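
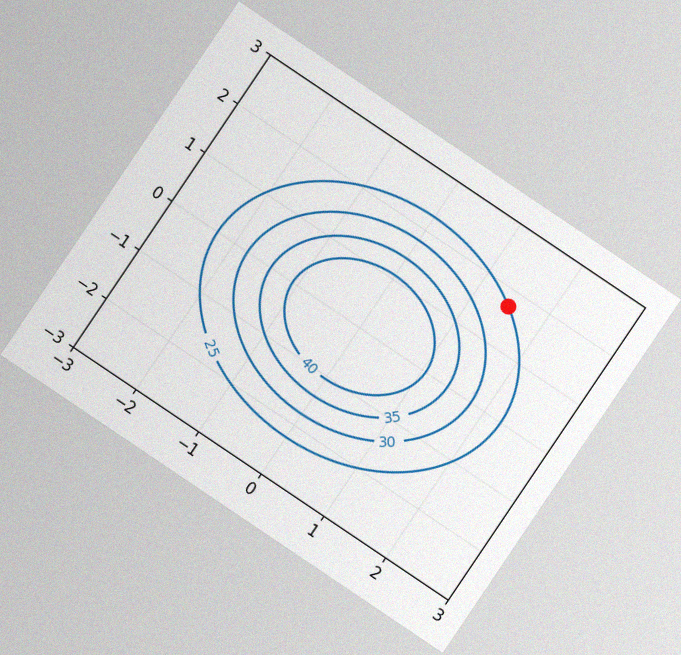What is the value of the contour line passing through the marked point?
The chart is tilted about 34° clockwise, with some photo noise. The marked point sits on the contour labelled 25.

25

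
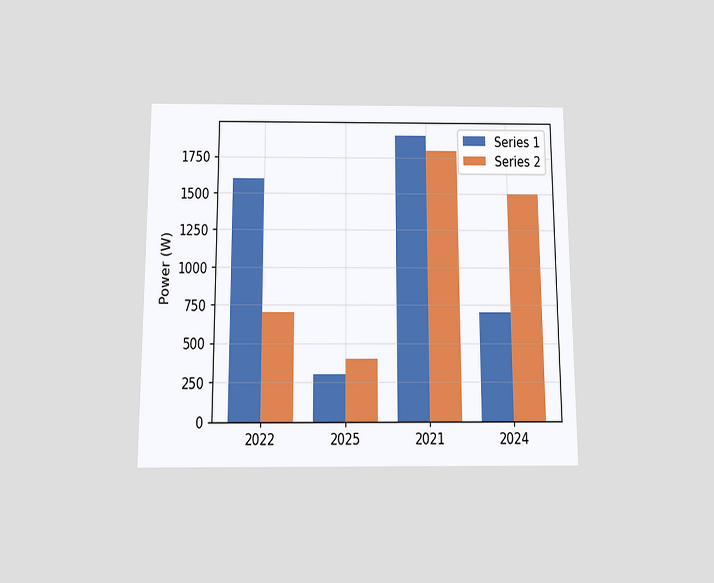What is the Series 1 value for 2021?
The chart is viewed slightly from below. The Series 1 bar at 2021 reaches 1900W on the y-axis.

1900W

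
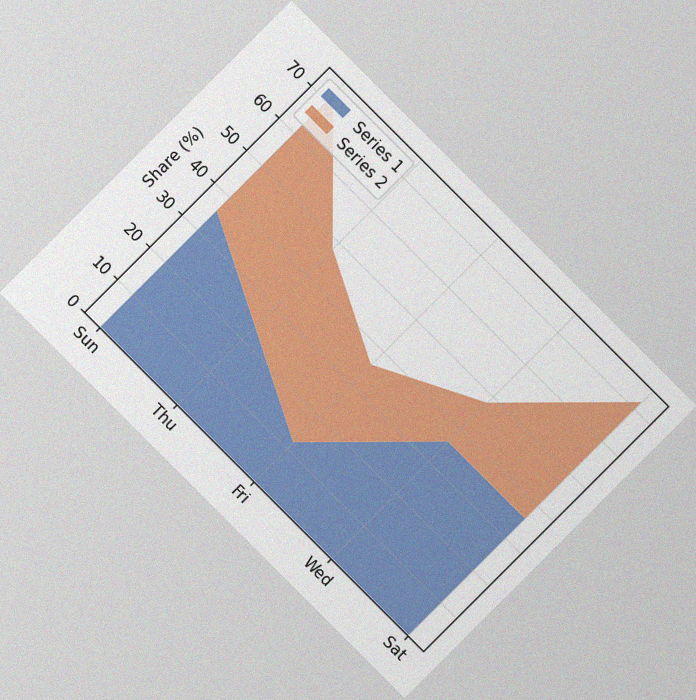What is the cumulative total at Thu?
48%

The chart is tilted about 45° clockwise, with some photo noise. The stacked total at Thu reaches 48%.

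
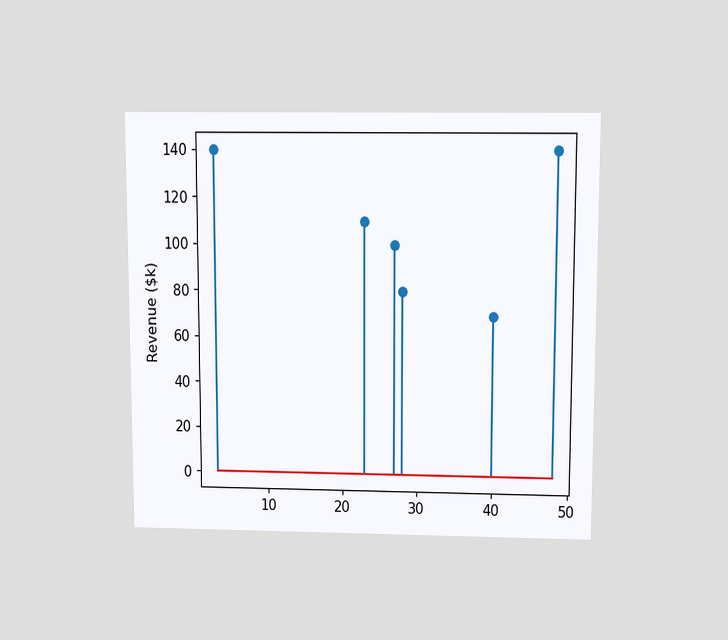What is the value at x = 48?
$140k

The chart is viewed slightly from above. The stem at x=48 reaches $140k.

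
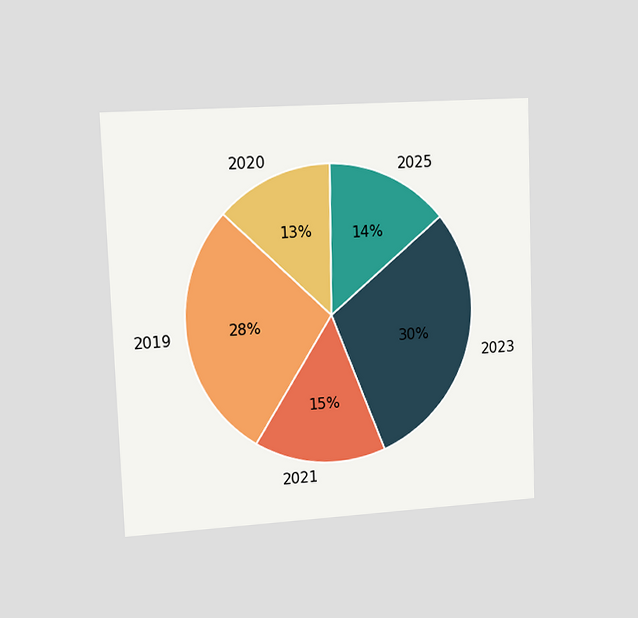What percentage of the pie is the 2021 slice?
The chart is tilted about 2° counter-clockwise and viewed slightly from the left. The 2021 slice takes up 15% of the pie.

15%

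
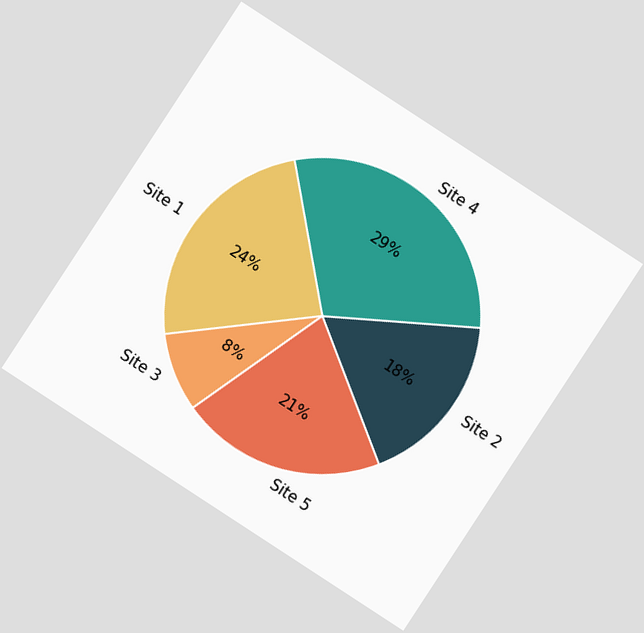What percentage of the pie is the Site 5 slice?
The chart is tilted about 33° clockwise. The Site 5 slice takes up 21% of the pie.

21%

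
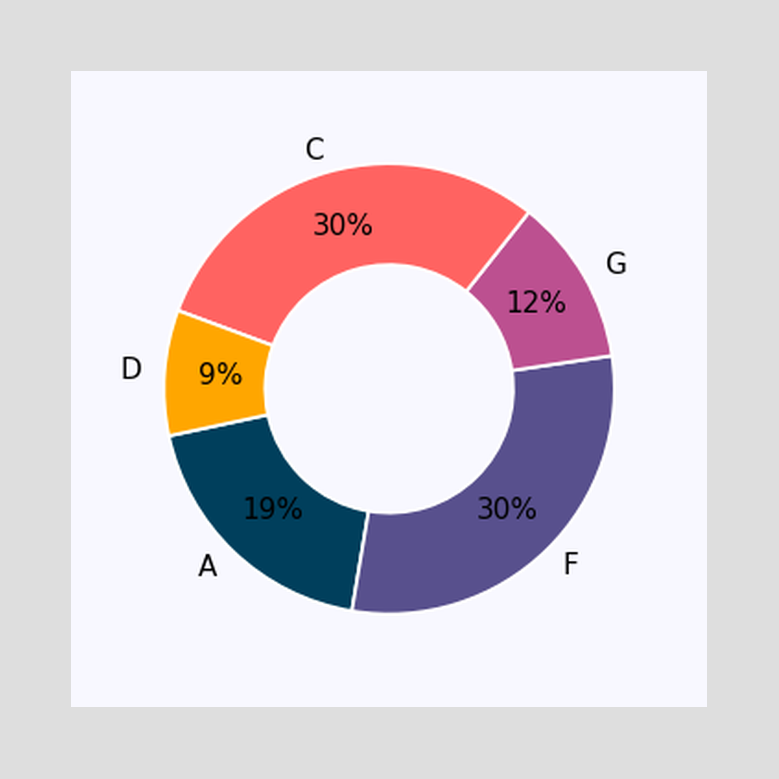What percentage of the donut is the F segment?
The F segment takes up 30% of the ring.

30%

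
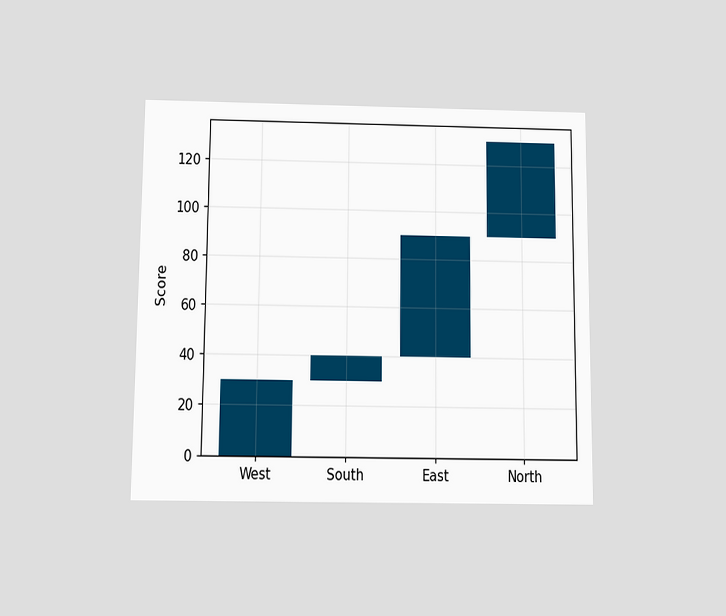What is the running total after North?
The chart is viewed slightly from below. After North the running total reaches 130.

130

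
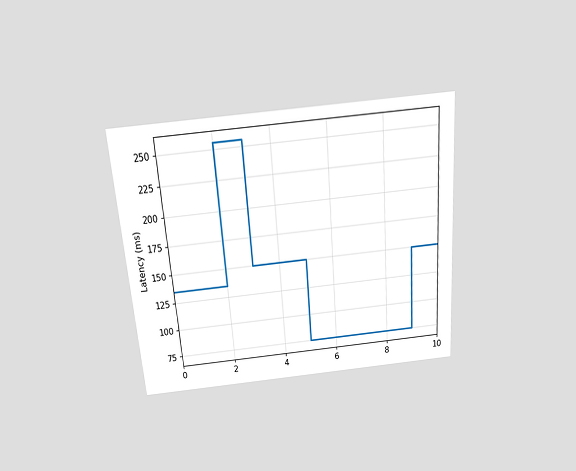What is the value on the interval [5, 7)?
The chart is tilted about 4° counter-clockwise and viewed slightly from above. On [5, 7) the step sits at 75ms.

75ms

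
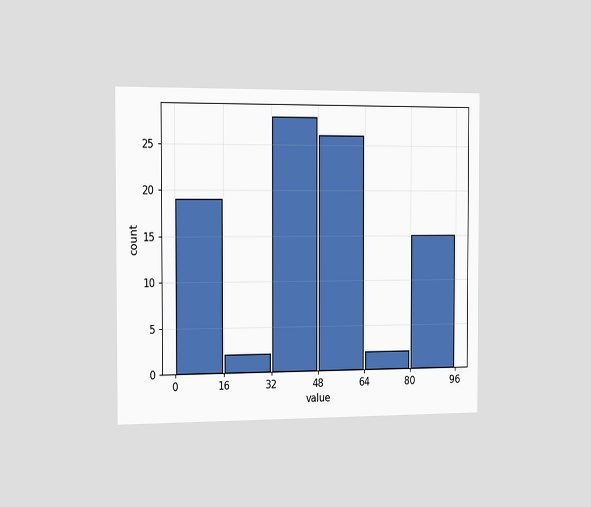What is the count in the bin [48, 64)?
26

The chart is viewed slightly from the left. The [48, 64) bin has height 26.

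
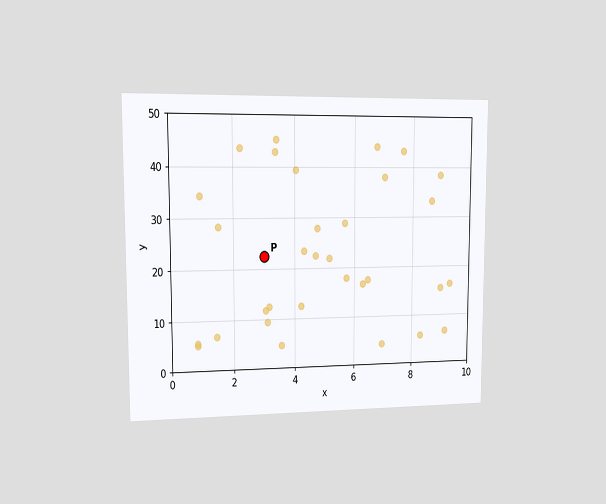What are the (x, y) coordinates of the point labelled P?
The chart is viewed slightly from the left. Following the gridlines from P to each axis, P sits at (3, 22.5).

(3, 22.5)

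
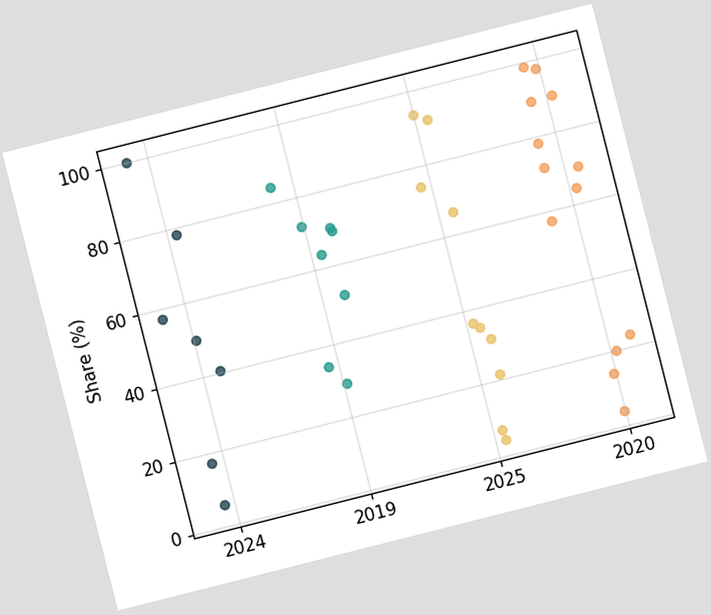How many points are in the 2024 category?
7

The chart is tilted about 14° counter-clockwise. Counting the markers in the 2024 column gives 7.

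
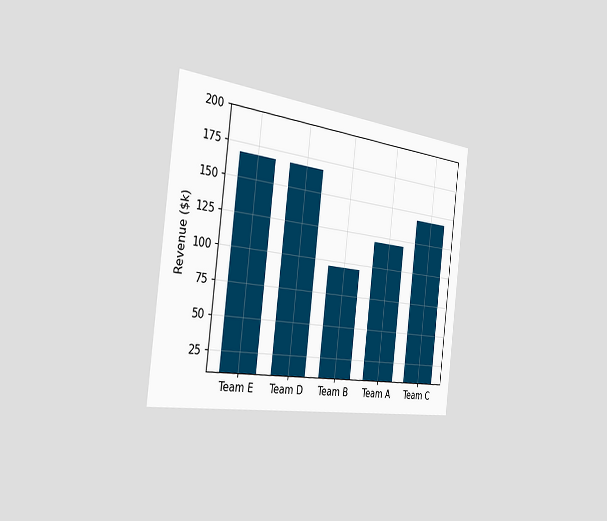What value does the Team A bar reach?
The chart is tilted about 7° clockwise and viewed slightly from the left. Reading along the chart's y-axis, the Team A bar reaches $120k.

$120k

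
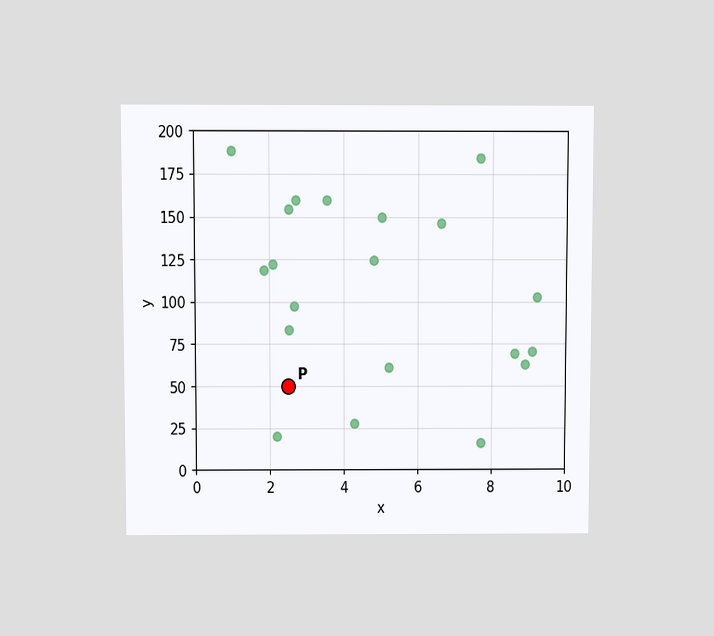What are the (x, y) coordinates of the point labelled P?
(2.5, 50)

The chart is viewed at a slight angle. Following the gridlines from P to each axis, P sits at (2.5, 50).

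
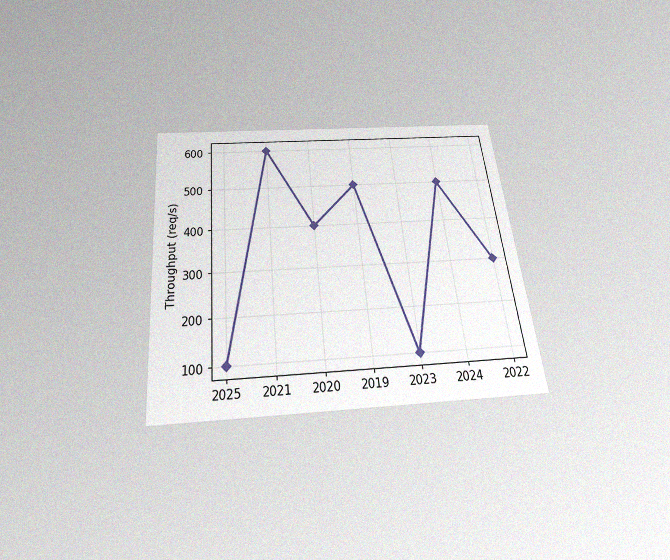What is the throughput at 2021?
600req/s

The chart is tilted about 6° counter-clockwise and viewed slightly from below, with some photo noise. At 2021, the line is at 600req/s.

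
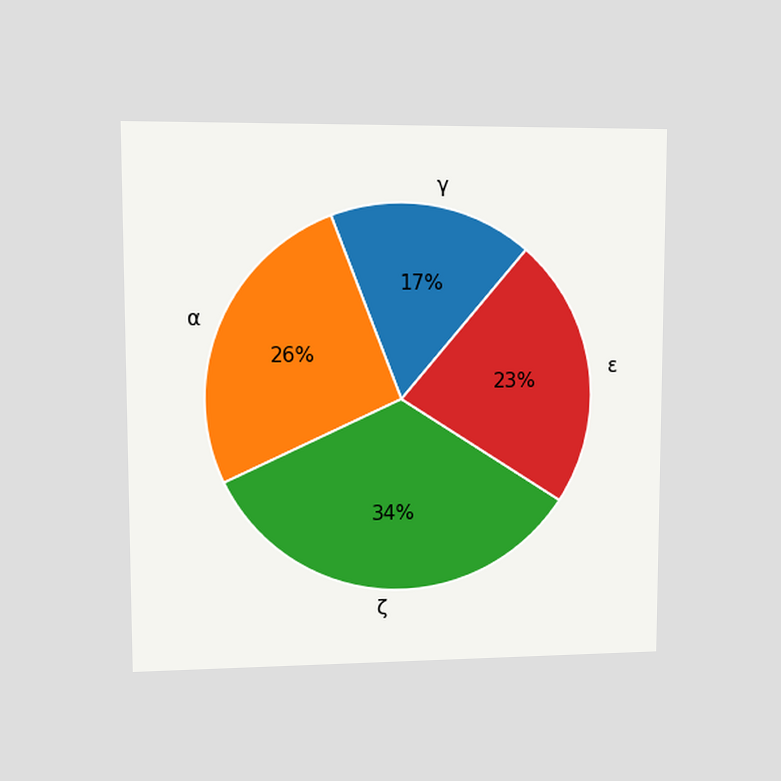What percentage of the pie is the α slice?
The chart is viewed at a slight angle. The α slice takes up 26% of the pie.

26%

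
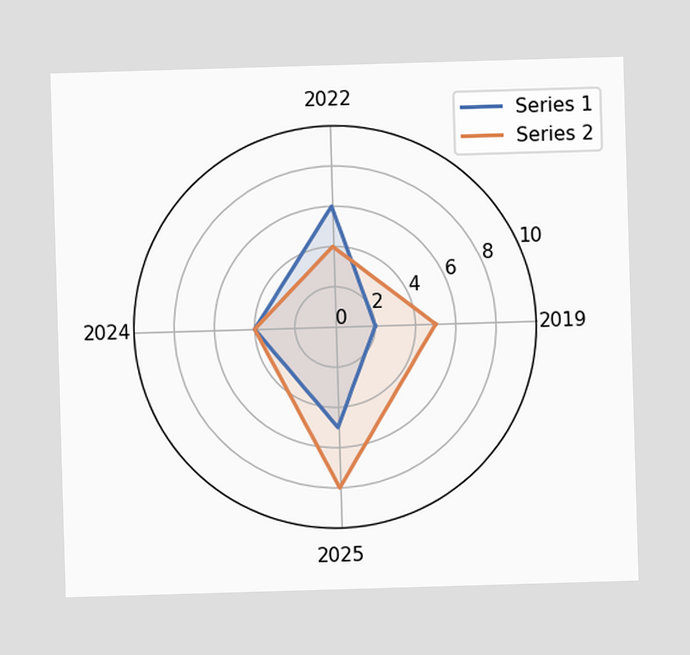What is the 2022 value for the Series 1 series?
On the 2022 axis, Series 1 reaches 6.

6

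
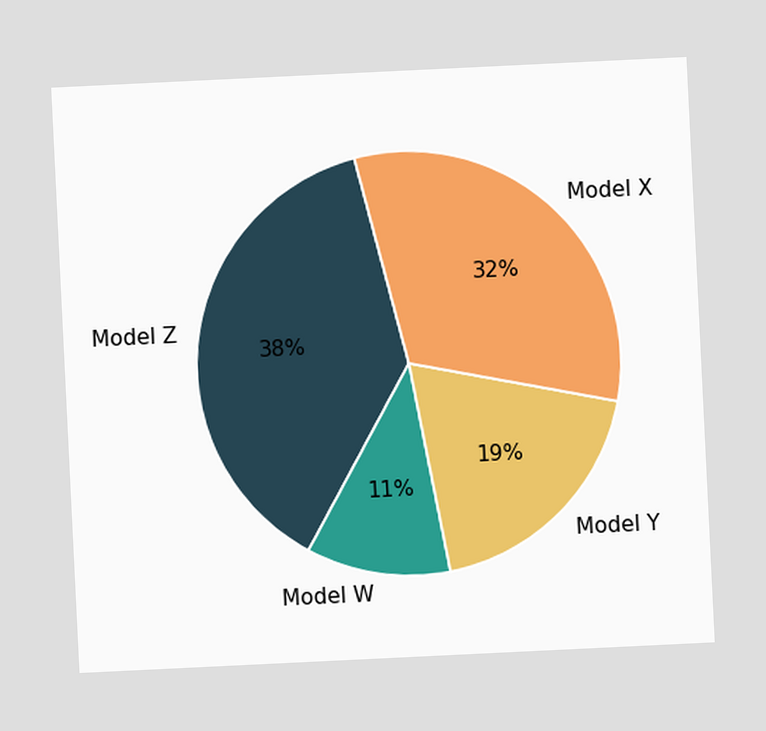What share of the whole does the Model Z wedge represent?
The chart is tilted about 3° counter-clockwise. The Model Z slice takes up 38% of the pie.

38%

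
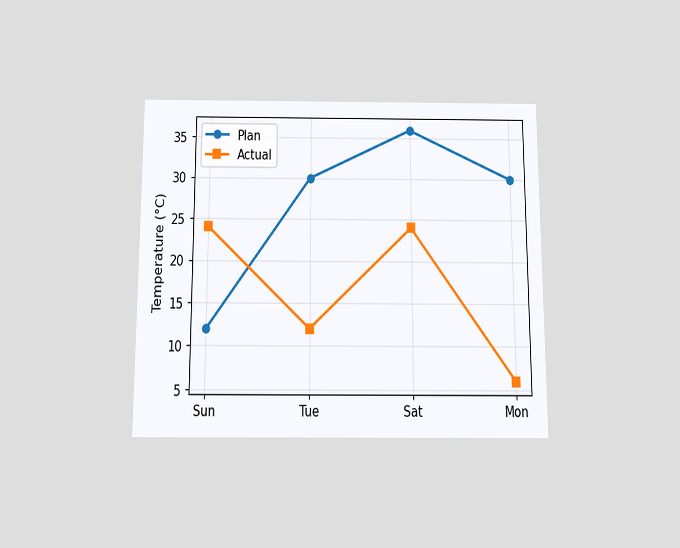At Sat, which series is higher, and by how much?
The chart is viewed slightly from below. At Sat, Plan sits above the other line by 12°C.

Plan, by 12°C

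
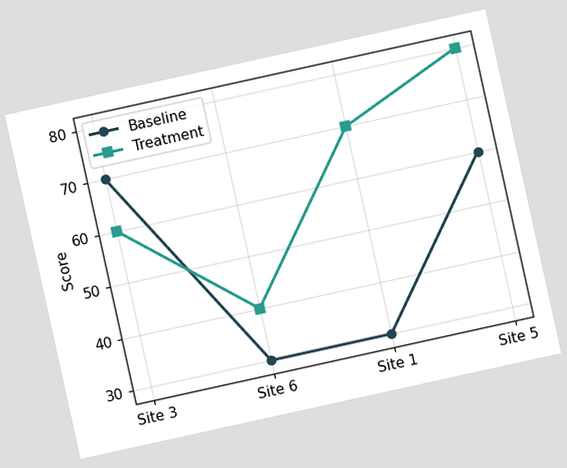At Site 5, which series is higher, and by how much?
The chart is tilted about 12° counter-clockwise. At Site 5, Treatment sits above the other line by 20.

Treatment, by 20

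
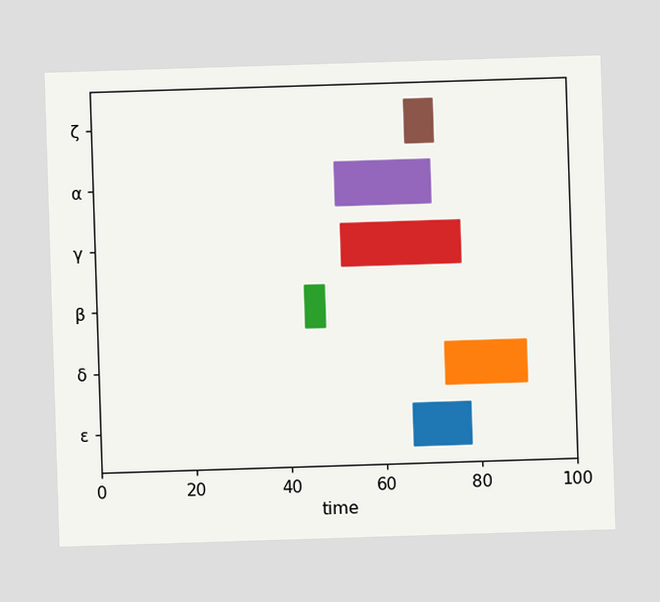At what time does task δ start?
The δ bar begins at t=73.

73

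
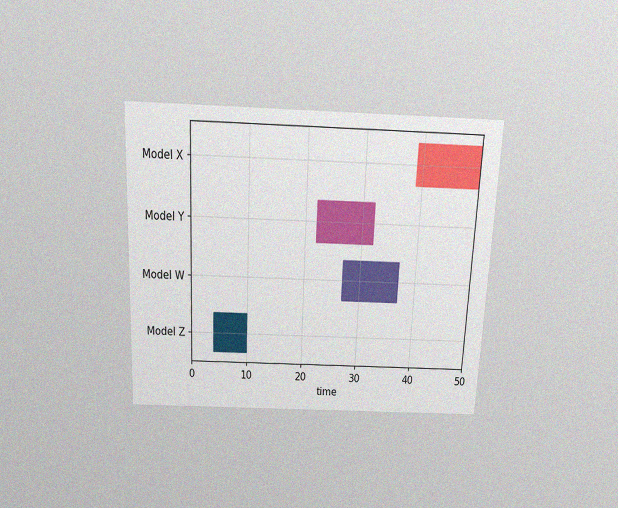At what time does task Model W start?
The chart is tilted about 3° clockwise and viewed slightly from above, with some photo noise. The Model W bar begins at t=27.

27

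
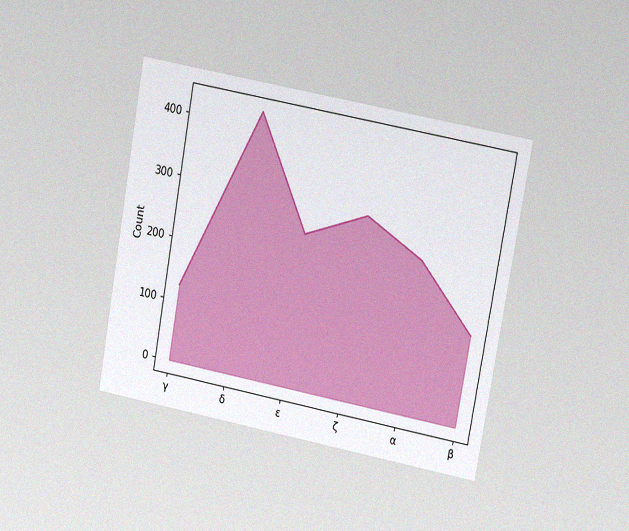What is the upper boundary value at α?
250

The chart is tilted about 10° clockwise and viewed at a slight angle, with some photo noise. At α the upper boundary is at 250.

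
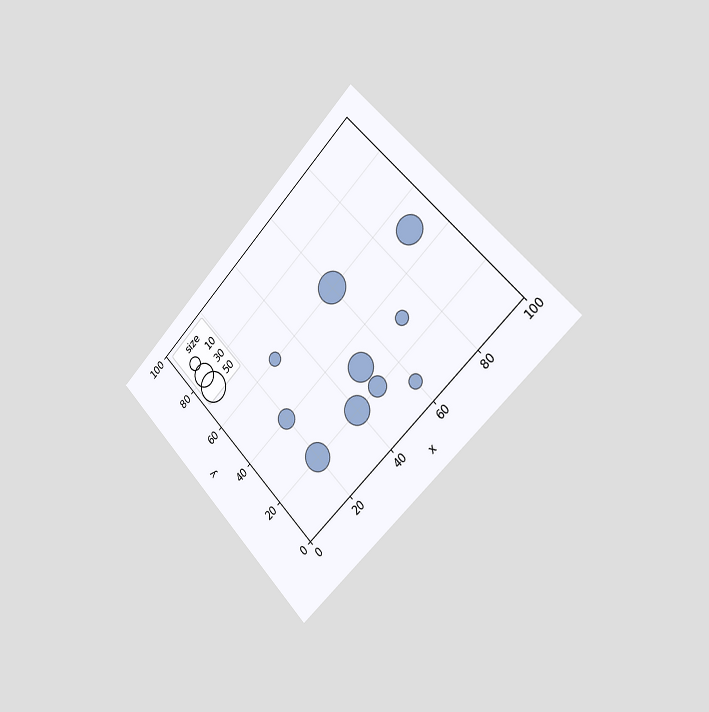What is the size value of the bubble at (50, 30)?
40

The chart is tilted about 45° counter-clockwise and viewed slightly from the right. Matching the bubble at (50, 30) against the size legend gives 40.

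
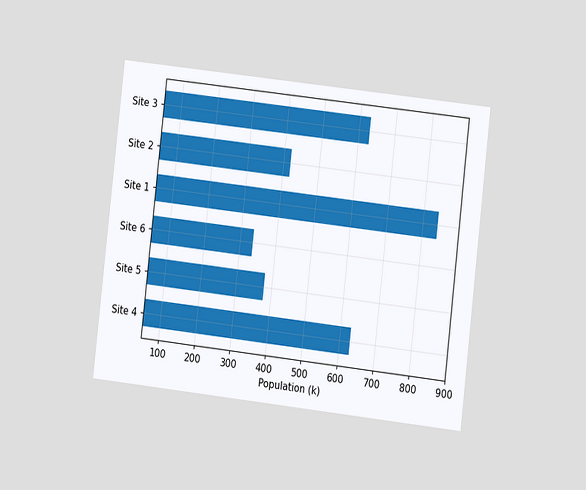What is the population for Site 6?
336k

The chart is tilted about 7° clockwise and viewed at a slight angle. Reading along the chart's x-axis, the Site 6 bar reaches 336k.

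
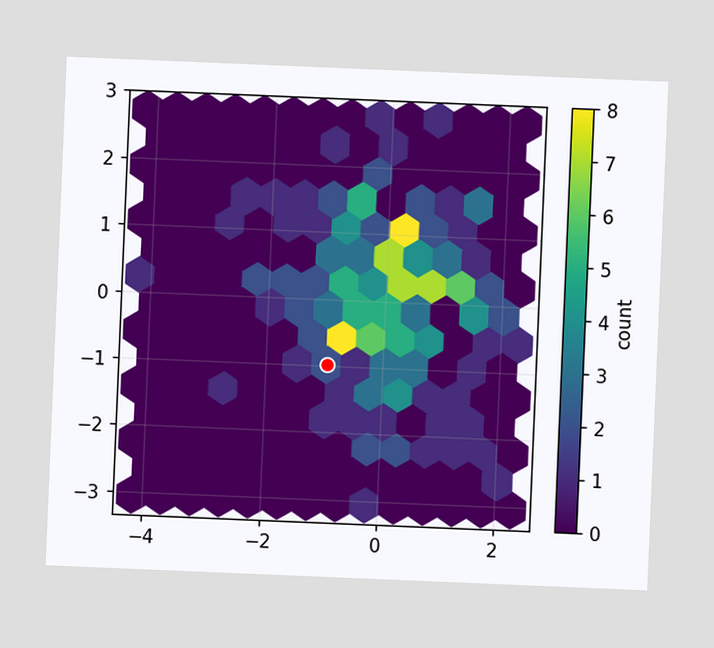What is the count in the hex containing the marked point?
The chart is tilted about 2° clockwise. The marked hex reads 2 on the colorbar.

2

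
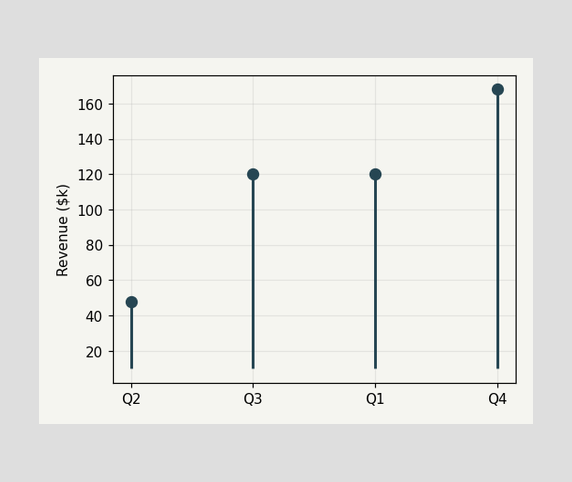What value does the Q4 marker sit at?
$168k

The Q4 marker sits at $168k.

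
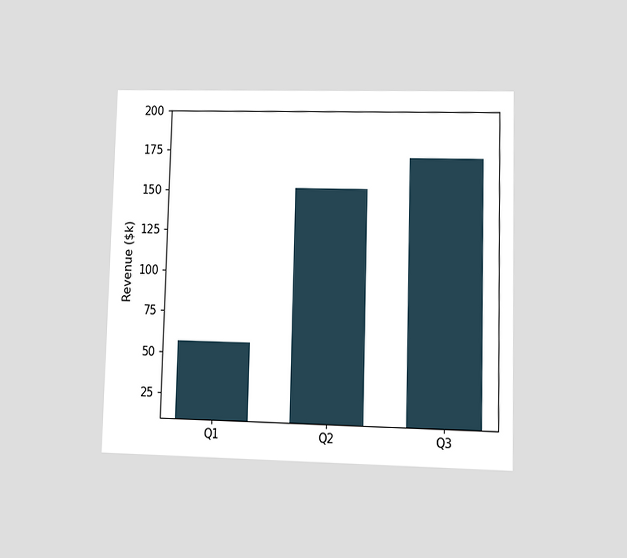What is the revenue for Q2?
$152k

The chart is viewed at a slight angle. Reading along the chart's y-axis, the Q2 bar reaches $152k.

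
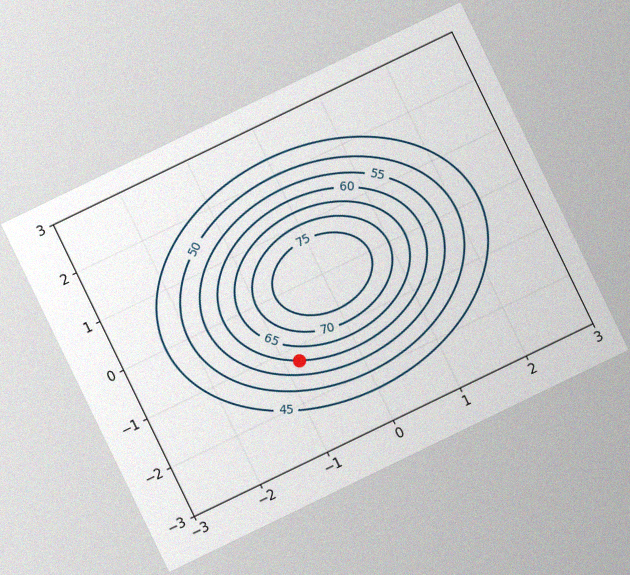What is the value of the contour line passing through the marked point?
The chart is tilted about 26° counter-clockwise, with some photo noise. The marked point sits on the contour labelled 60.

60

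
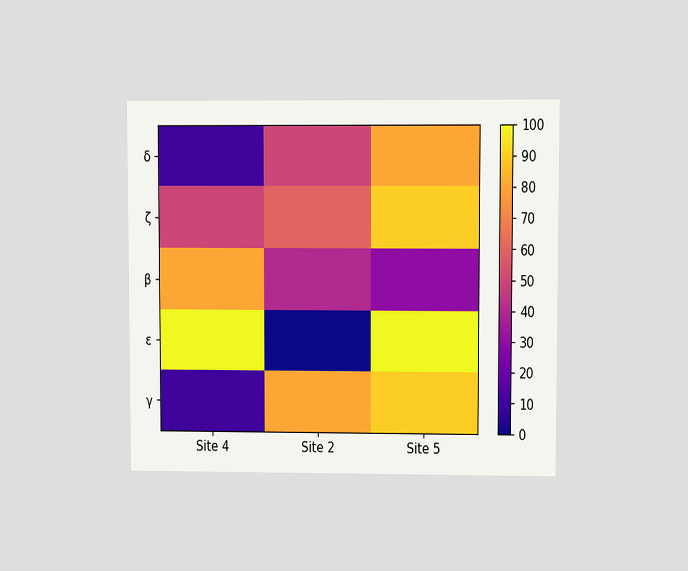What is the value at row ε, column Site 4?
The chart is viewed at a slight angle. Matching cell (ε, Site 4) against the colorbar gives 100.

100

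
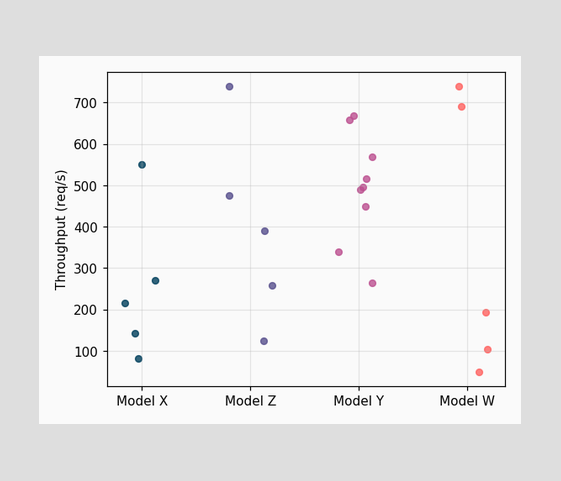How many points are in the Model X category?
Counting the markers in the Model X column gives 5.

5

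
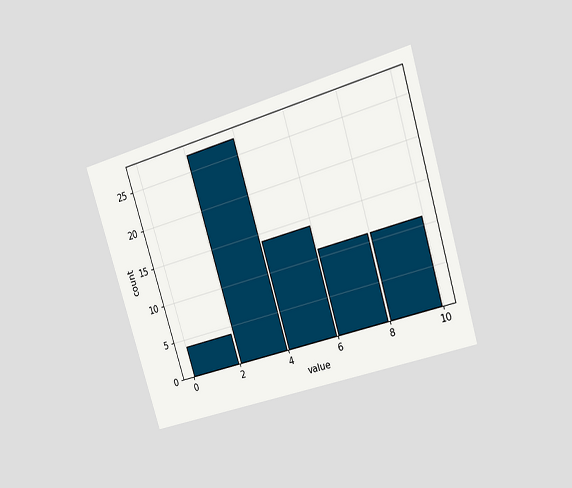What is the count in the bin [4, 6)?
14

The chart is tilted about 17° counter-clockwise and viewed at a slight angle. The [4, 6) bin has height 14.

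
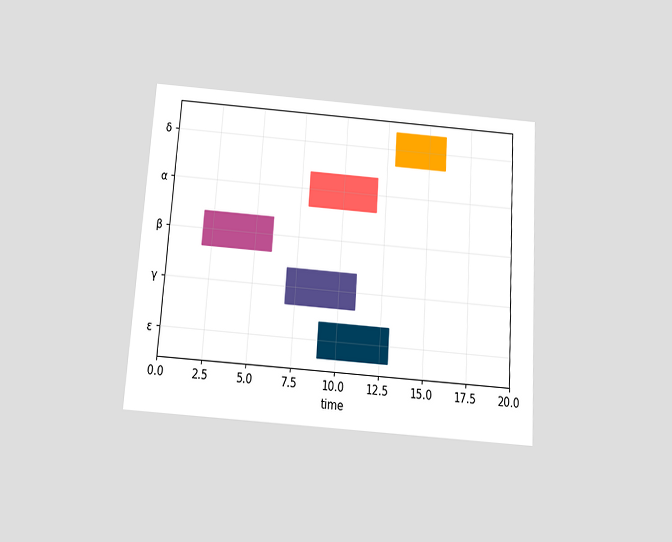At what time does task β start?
2

The chart is tilted about 4° clockwise and viewed slightly from below. The β bar begins at t=2.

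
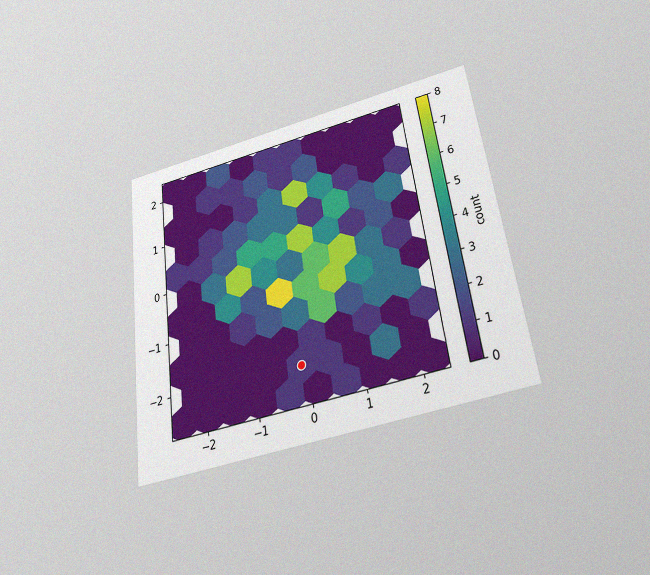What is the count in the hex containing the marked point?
1

The chart is tilted about 7° counter-clockwise and viewed slightly from below, with some photo noise. The marked hex reads 1 on the colorbar.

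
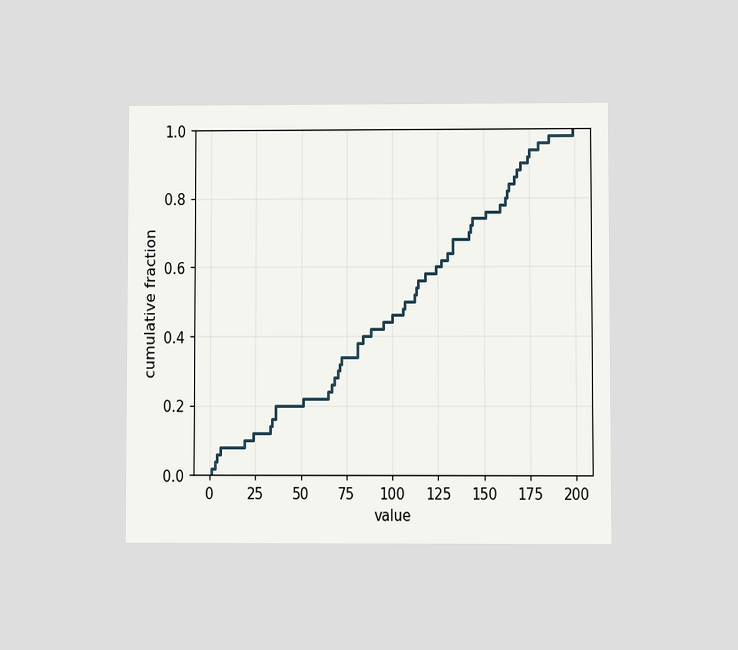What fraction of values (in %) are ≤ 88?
The chart is viewed at a slight angle. At x=88 the ECDF step is at 42%.

42%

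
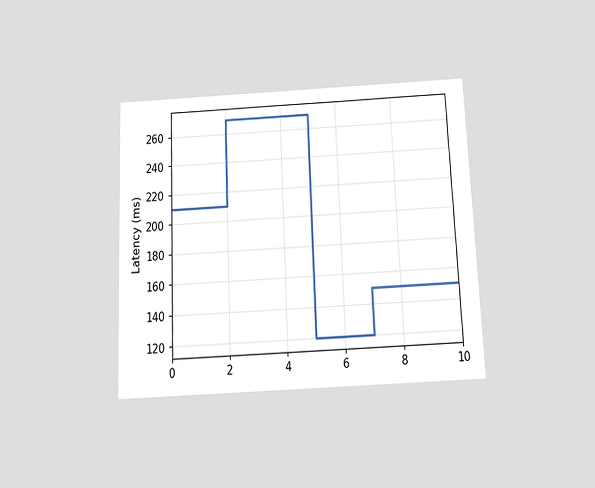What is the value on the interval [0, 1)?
210ms

The chart is tilted about 2° counter-clockwise and viewed slightly from below. On [0, 1) the step sits at 210ms.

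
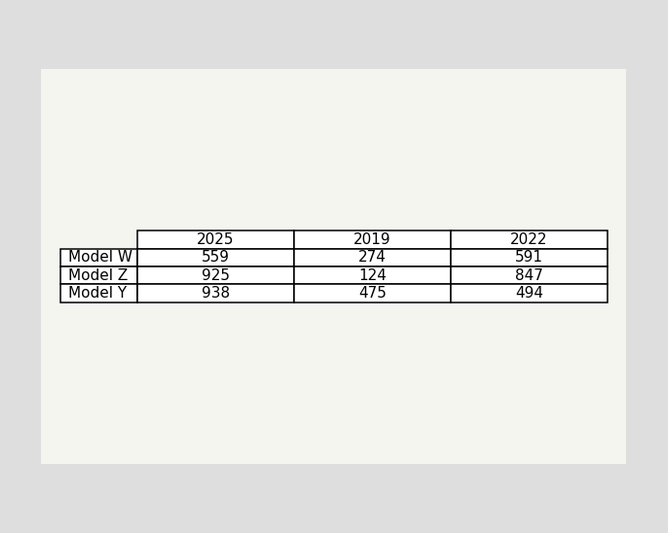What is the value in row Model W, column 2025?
559

The (Model W, 2025) cell reads 559.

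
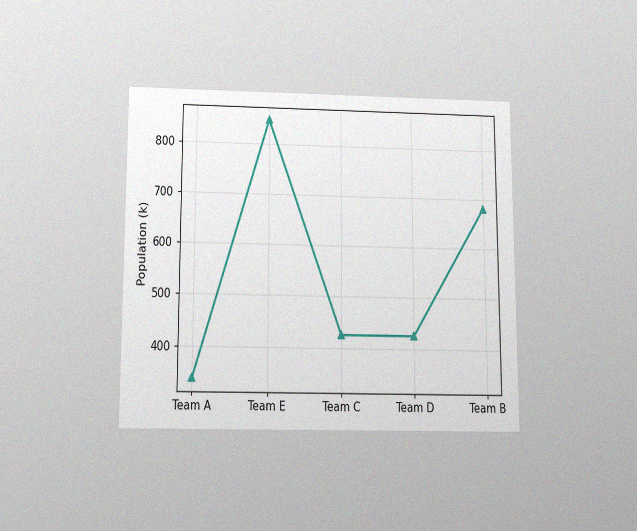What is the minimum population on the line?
340k

The chart is viewed slightly from below, with some photo noise. The lowest point is at Team A, and reading across to the y-axis gives 340k.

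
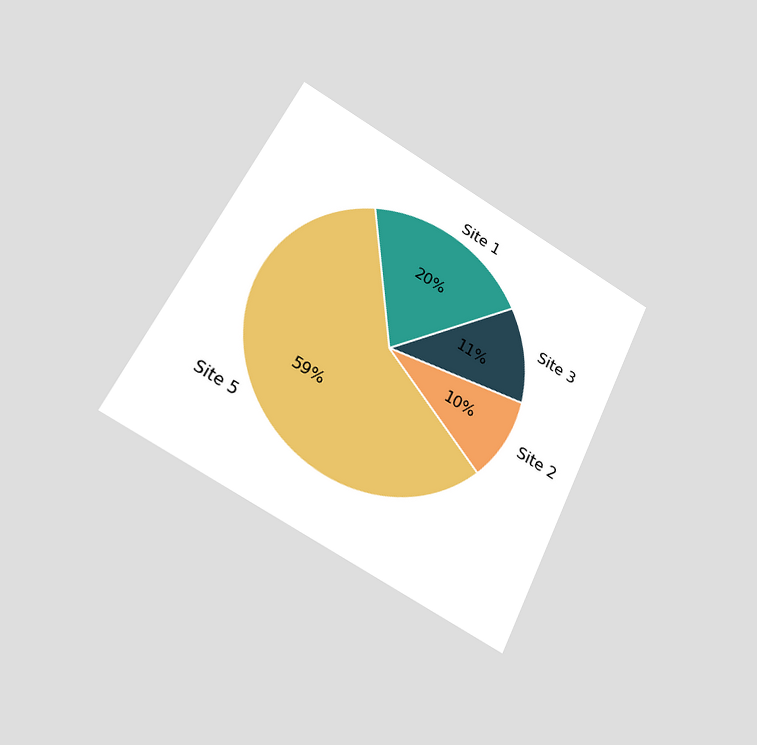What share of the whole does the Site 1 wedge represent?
The chart is tilted about 26° clockwise and viewed at a slight angle. The Site 1 slice takes up 20% of the pie.

20%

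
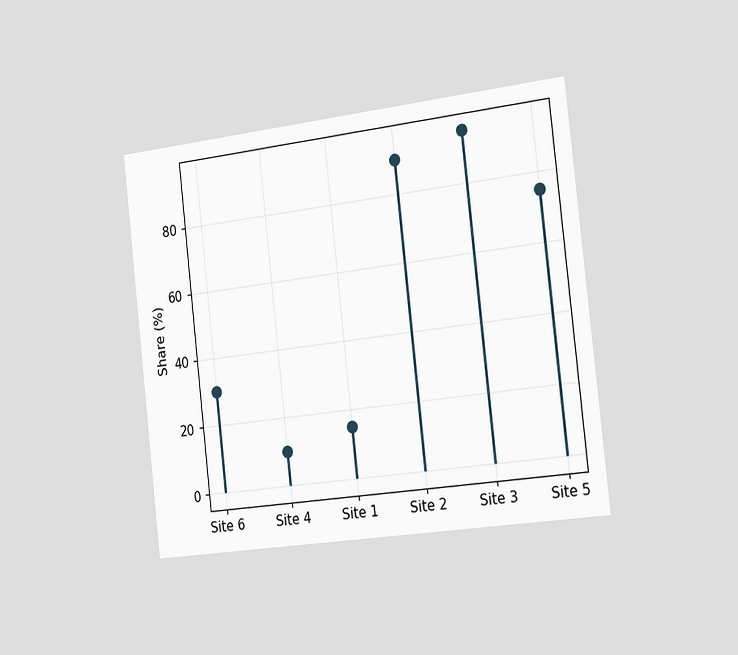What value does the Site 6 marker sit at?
30%

The chart is tilted about 6° counter-clockwise and viewed slightly from the right. The Site 6 marker sits at 30%.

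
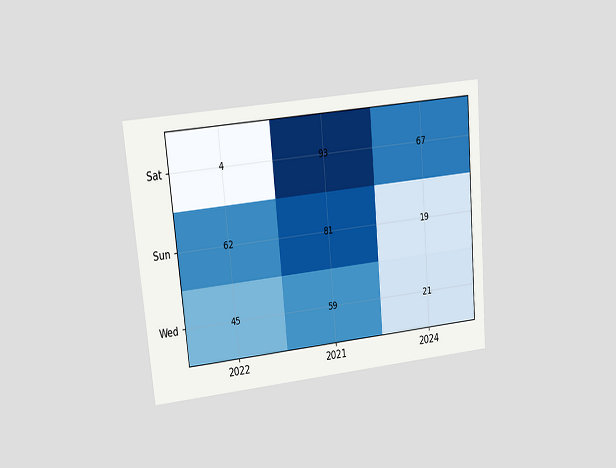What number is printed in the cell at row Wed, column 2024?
21

The chart is tilted about 5° counter-clockwise and viewed at a slight angle. The (Wed, 2024) cell reads 21.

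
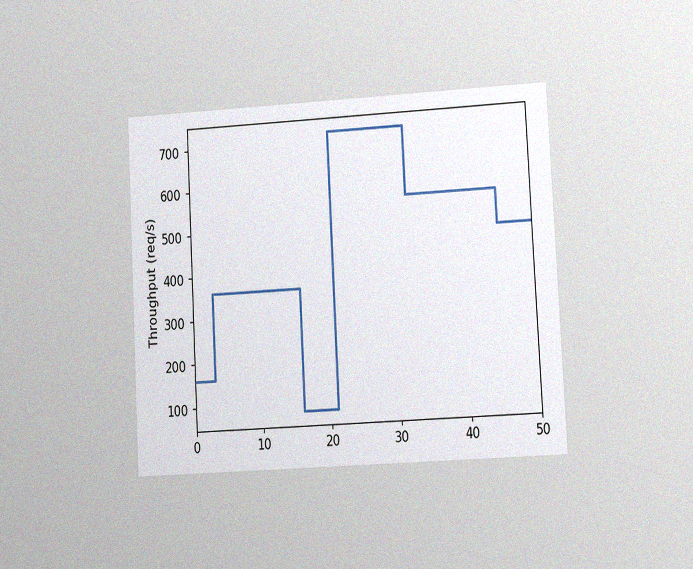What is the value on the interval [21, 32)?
720req/s

The chart is tilted about 3° counter-clockwise and viewed at a slight angle, with some photo noise. On [21, 32) the step sits at 720req/s.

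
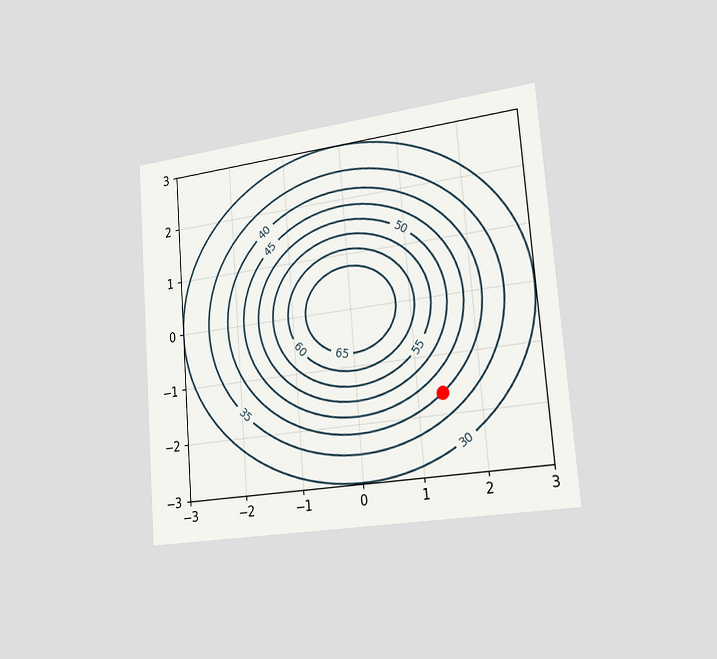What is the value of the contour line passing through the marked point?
40

The chart is tilted about 5° counter-clockwise and viewed slightly from the right. The marked point sits on the contour labelled 40.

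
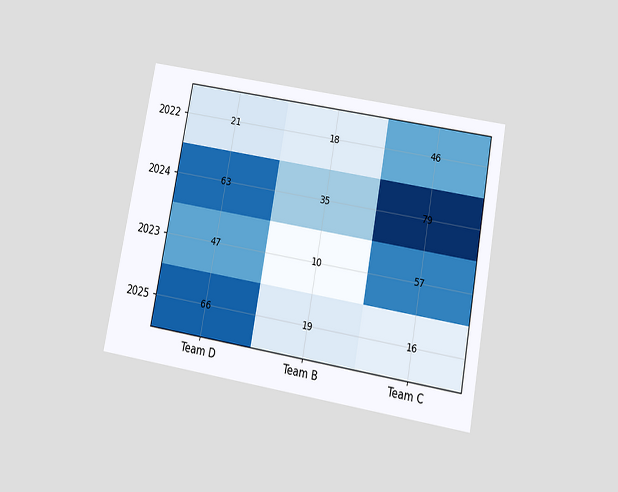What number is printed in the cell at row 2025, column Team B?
The chart is tilted about 10° clockwise and viewed slightly from below. The (2025, Team B) cell reads 19.

19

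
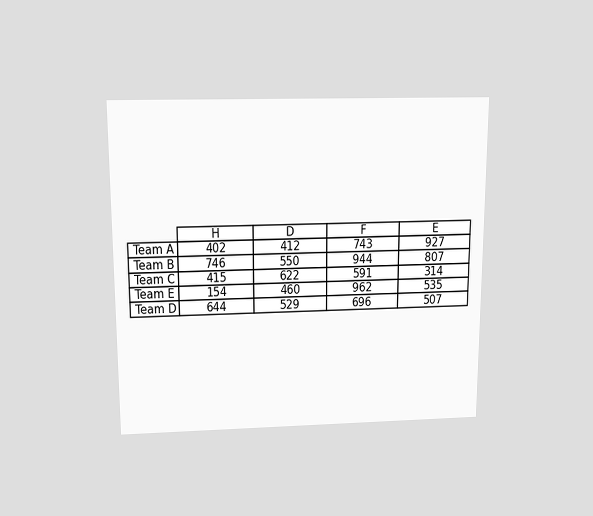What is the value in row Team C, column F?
591

The chart is viewed slightly from above. The (Team C, F) cell reads 591.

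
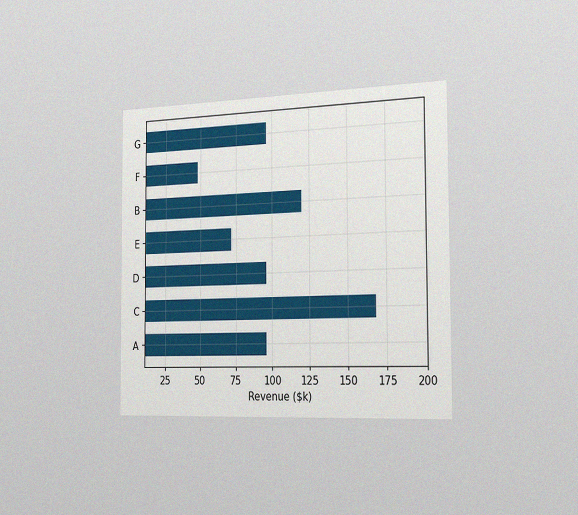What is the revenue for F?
The chart is viewed slightly from the right, with some photo noise. Reading along the chart's x-axis, the F bar reaches $48k.

$48k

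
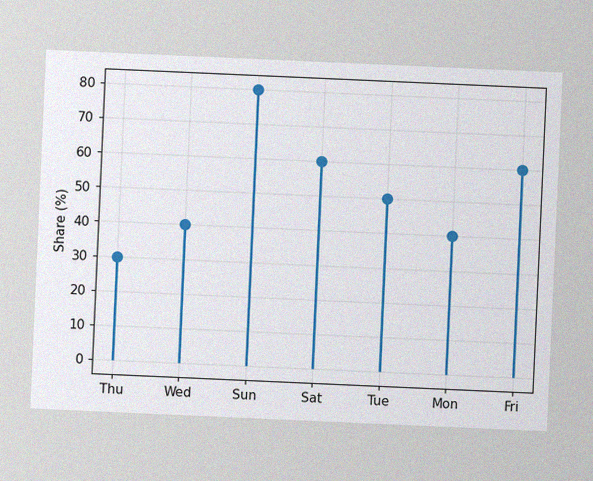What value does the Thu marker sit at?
The chart is tilted about 3° clockwise, with some photo noise. The Thu marker sits at 30%.

30%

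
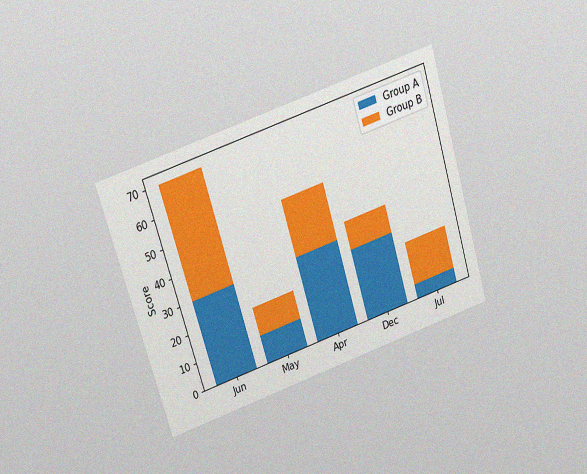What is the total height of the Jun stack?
The chart is tilted about 17° counter-clockwise and viewed slightly from above, with some photo noise. The Jun stack's top reaches 70 on the y-axis.

70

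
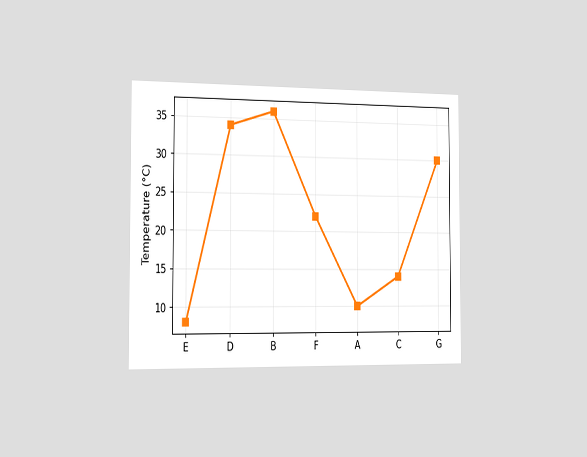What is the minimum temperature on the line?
The chart is viewed slightly from the left. The lowest point is at E, and reading across to the y-axis gives 8°C.

8°C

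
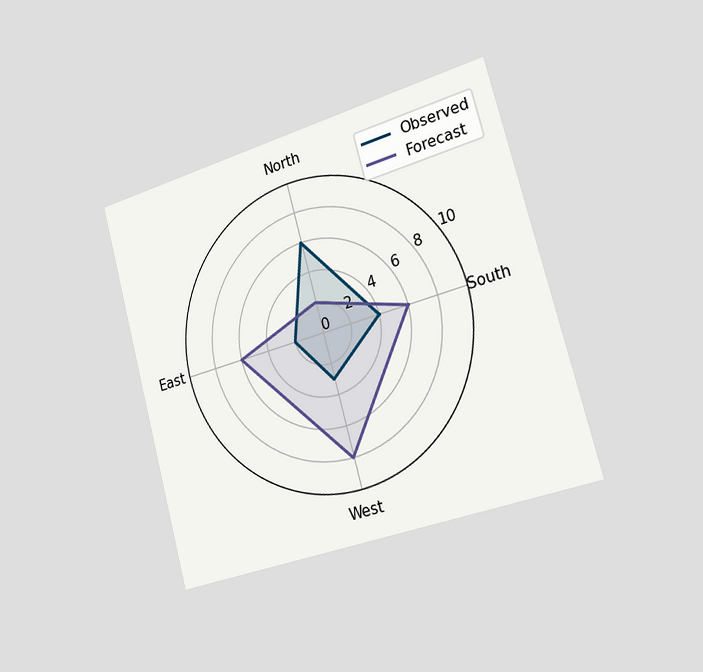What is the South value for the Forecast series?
The chart is tilted about 15° counter-clockwise and viewed slightly from the right. On the South axis, Forecast reaches 6.

6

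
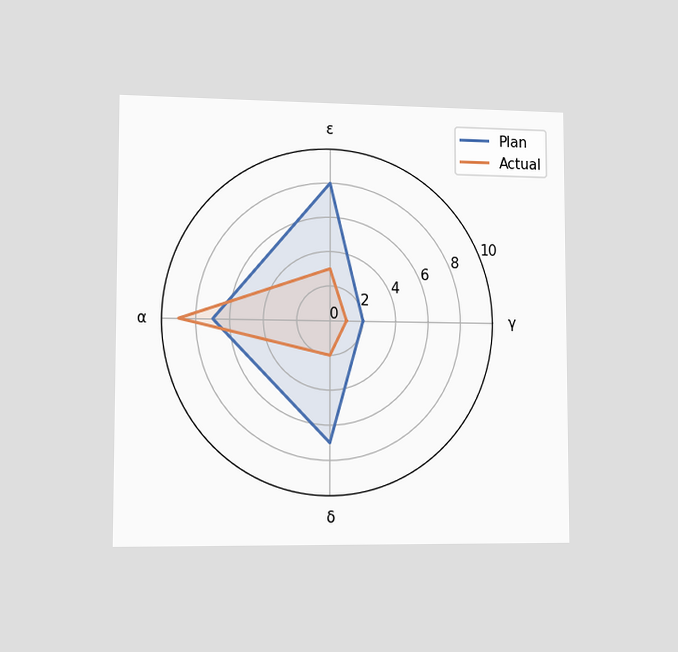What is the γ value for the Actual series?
The chart is viewed slightly from the left. On the γ axis, Actual reaches 1.

1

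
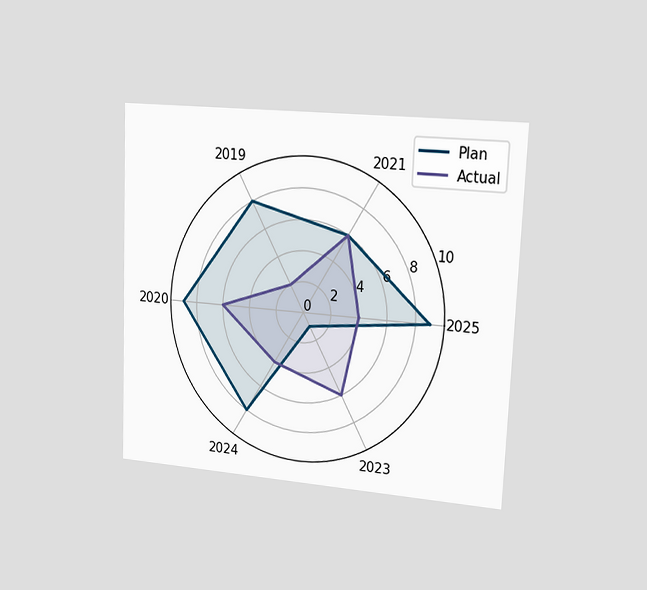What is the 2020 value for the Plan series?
The chart is tilted about 2° clockwise and viewed slightly from the right. On the 2020 axis, Plan reaches 9.

9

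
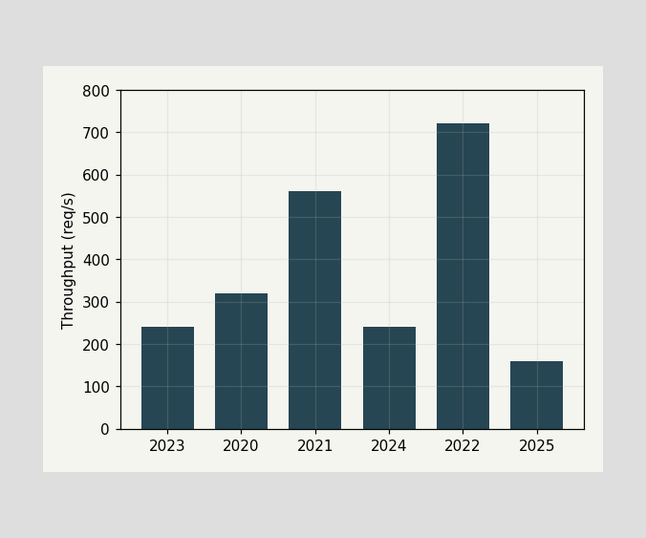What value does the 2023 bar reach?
240req/s

Reading along the chart's y-axis, the 2023 bar reaches 240req/s.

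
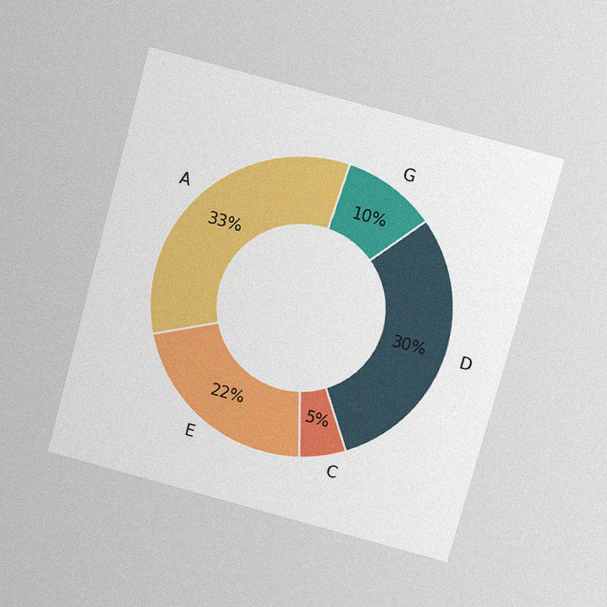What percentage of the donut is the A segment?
The chart is tilted about 15° clockwise and viewed slightly from above, with some photo noise. The A segment takes up 33% of the ring.

33%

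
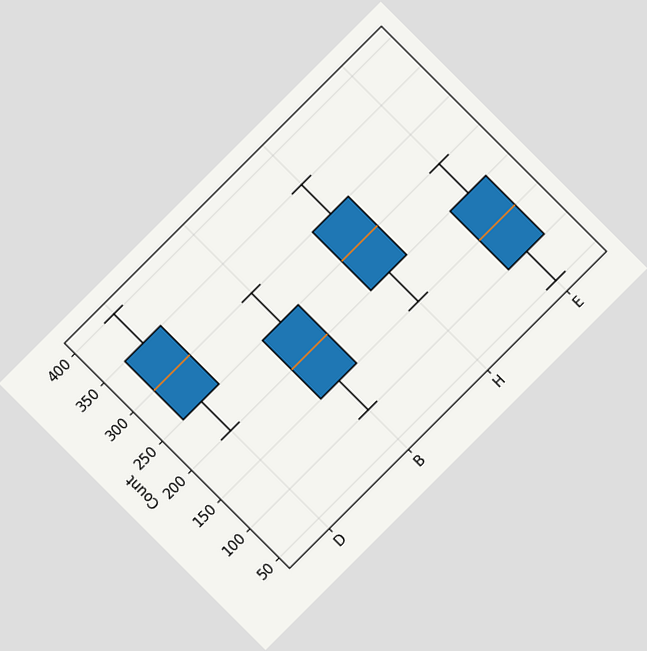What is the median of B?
The chart is tilted about 45° counter-clockwise. The median line in the B box sits at 200.

200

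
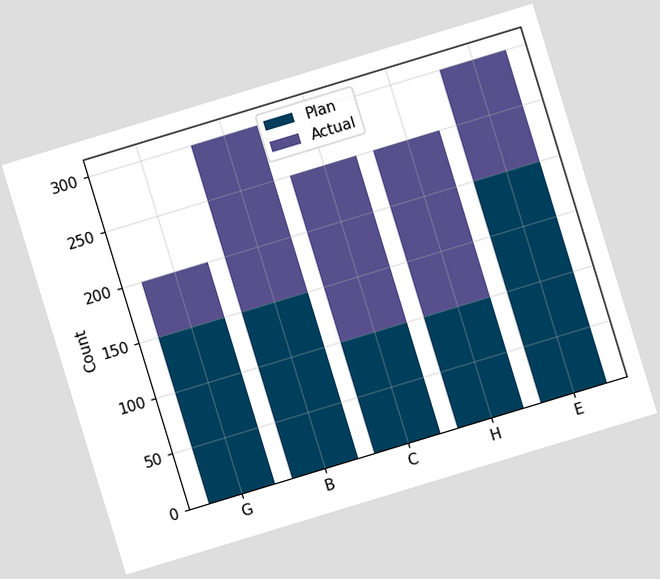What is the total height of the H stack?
The chart is tilted about 17° counter-clockwise. The H stack's top reaches 250 on the y-axis.

250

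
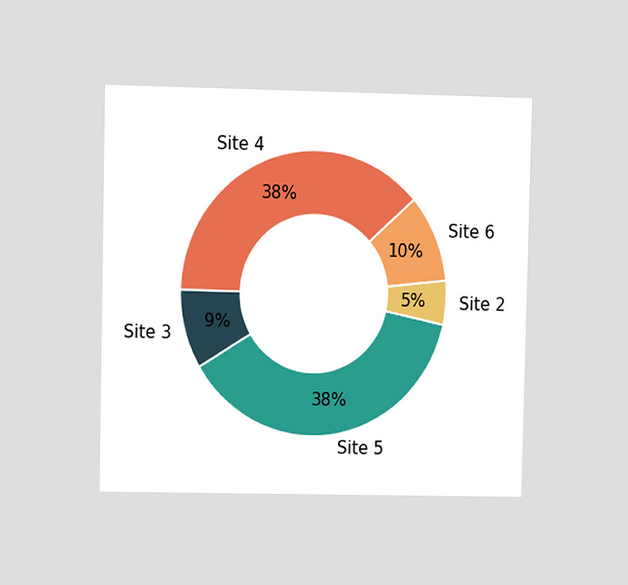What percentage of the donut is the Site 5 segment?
38%

The chart is viewed at a slight angle. The Site 5 segment takes up 38% of the ring.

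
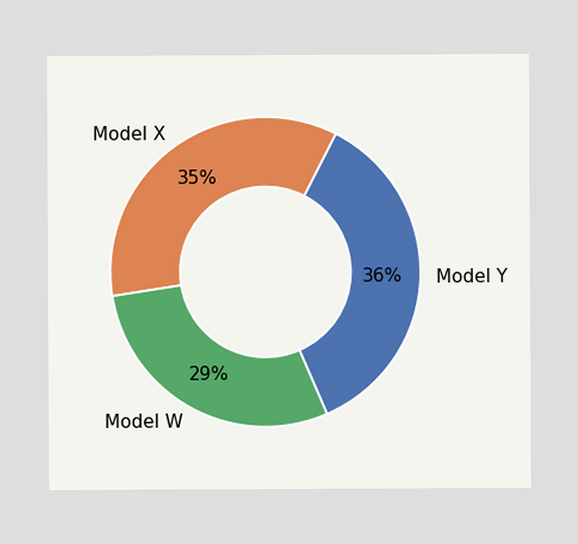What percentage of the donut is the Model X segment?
The Model X segment takes up 35% of the ring.

35%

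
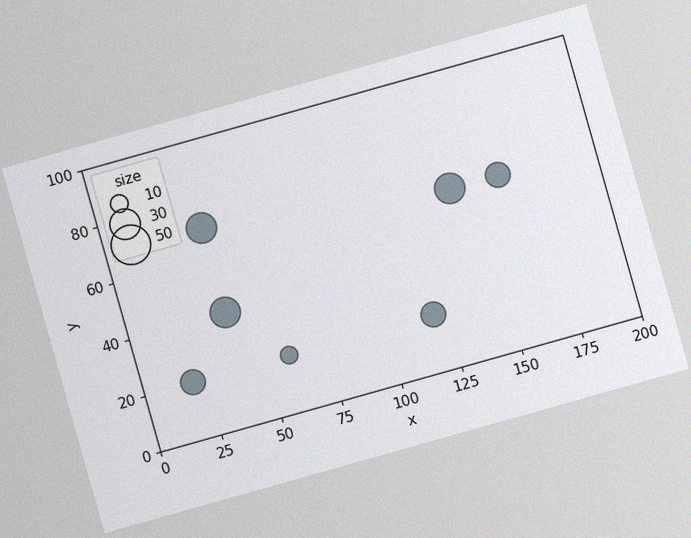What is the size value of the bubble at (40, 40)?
The chart is tilted about 16° counter-clockwise, with some photo noise. Matching the bubble at (40, 40) against the size legend gives 30.

30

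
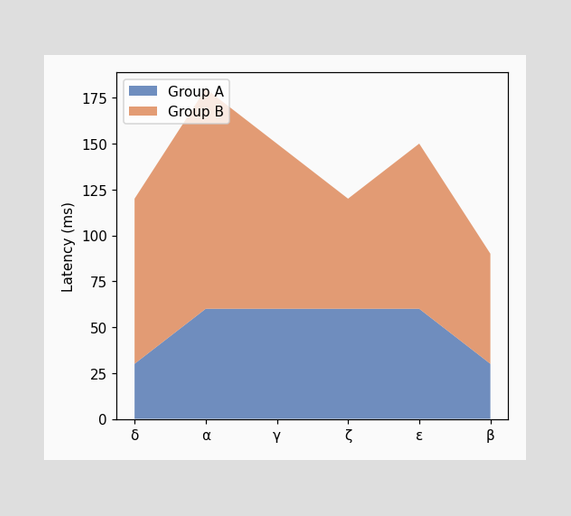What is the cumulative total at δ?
The stacked total at δ reaches 120ms.

120ms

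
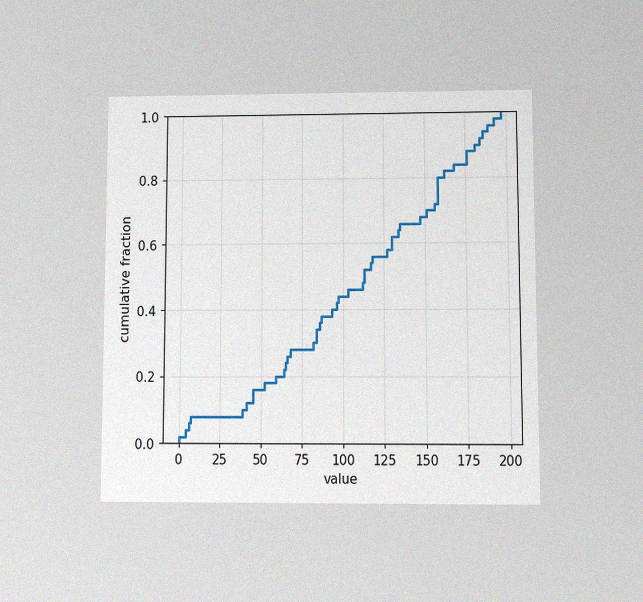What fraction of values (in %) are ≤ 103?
46%

The chart is viewed at a slight angle, with some photo noise. At x=103 the ECDF step is at 46%.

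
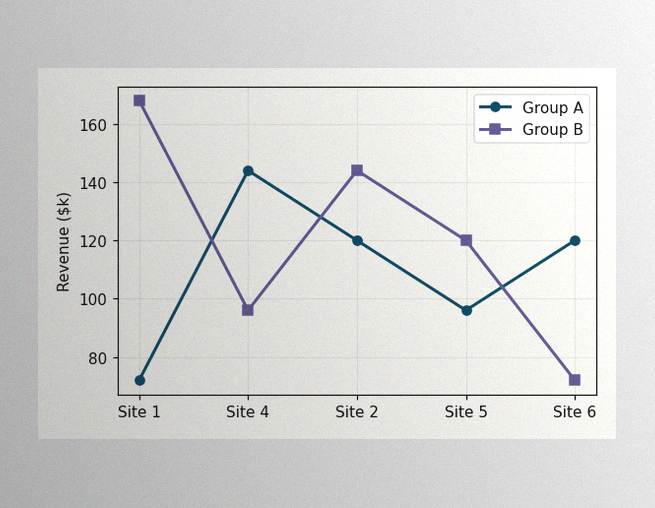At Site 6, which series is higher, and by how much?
Group A, by $48k

The image has some photo noise and uneven lighting. At Site 6, Group A sits above the other line by $48k.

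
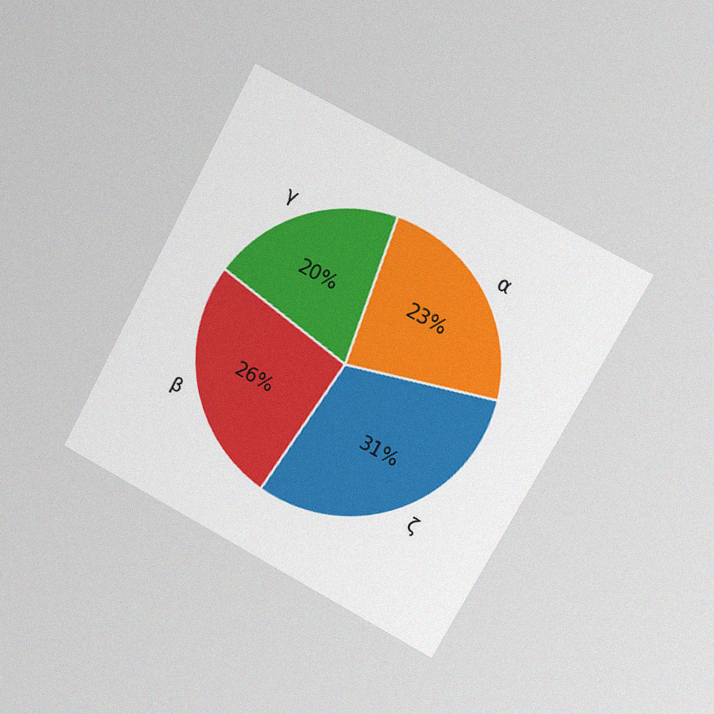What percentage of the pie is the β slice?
The chart is tilted about 28° clockwise and viewed at a slight angle, with some photo noise. The β slice takes up 26% of the pie.

26%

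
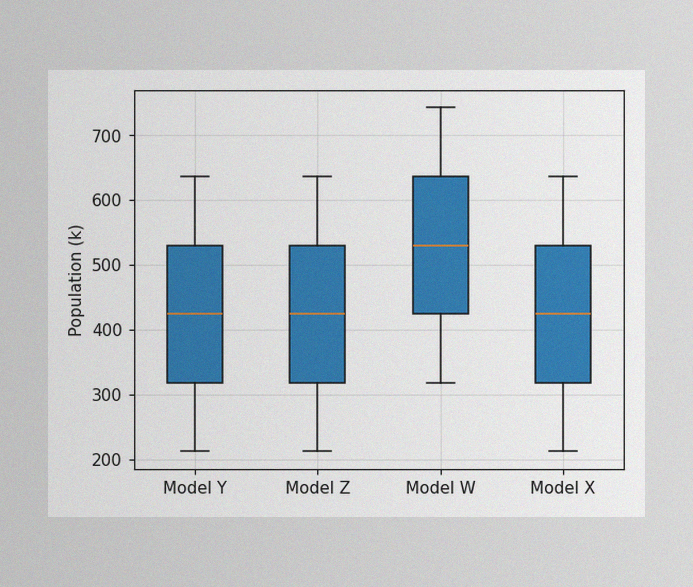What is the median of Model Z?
The image has some photo noise and uneven lighting. The median line in the Model Z box sits at 424k.

424k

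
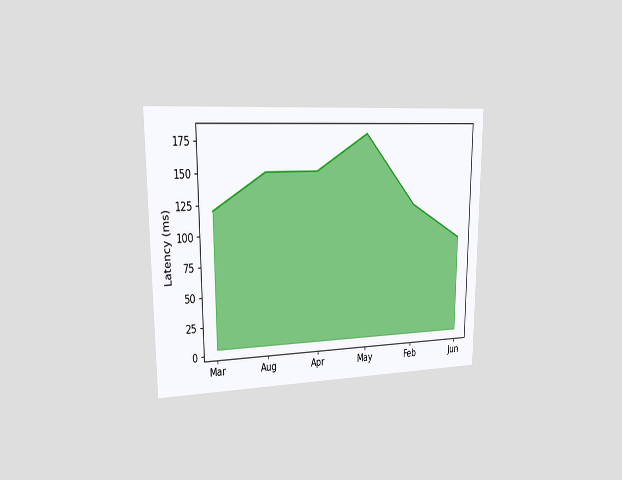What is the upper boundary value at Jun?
90ms

The chart is viewed slightly from the left. At Jun the upper boundary is at 90ms.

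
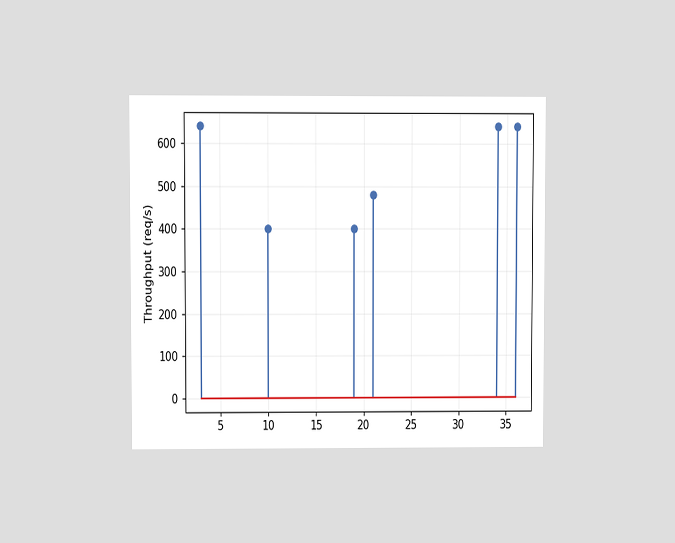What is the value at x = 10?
The chart is viewed at a slight angle. The stem at x=10 reaches 400req/s.

400req/s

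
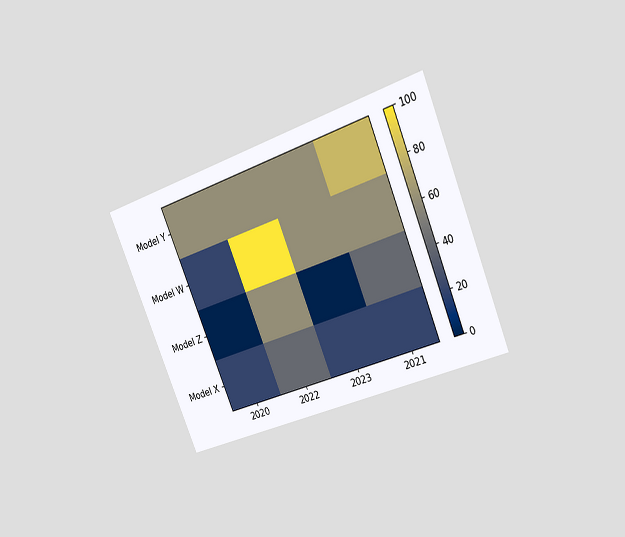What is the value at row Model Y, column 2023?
60

The chart is tilted about 22° counter-clockwise and viewed slightly from the right. Matching cell (Model Y, 2023) against the colorbar gives 60.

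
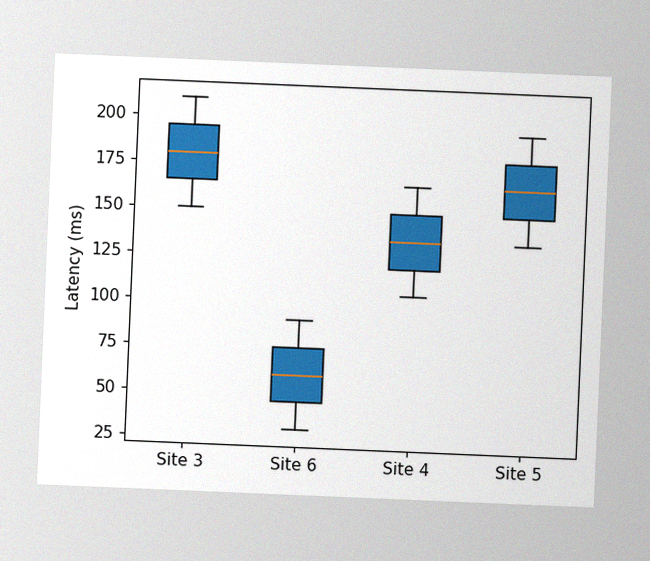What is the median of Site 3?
The chart is tilted about 2° clockwise, with some photo noise. The median line in the Site 3 box sits at 180ms.

180ms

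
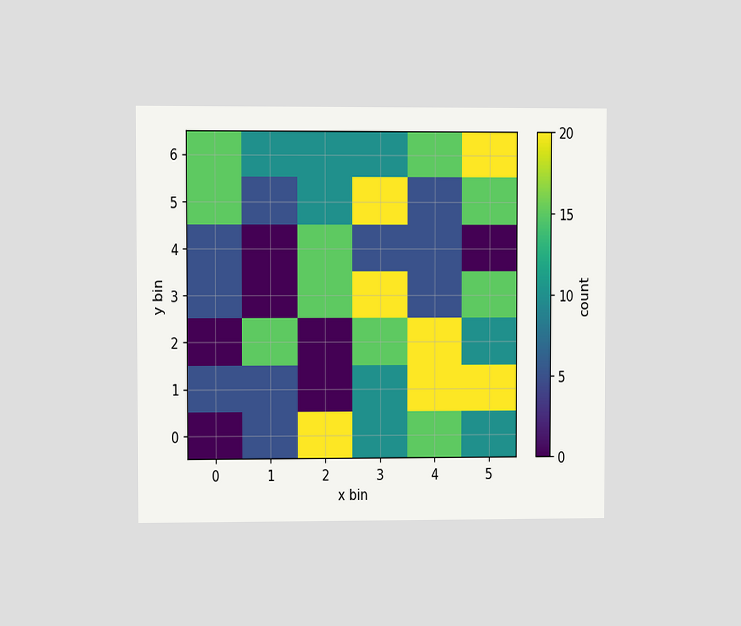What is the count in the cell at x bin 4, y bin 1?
20

The chart is viewed at a slight angle. Matching the cell (4, 1) against the colorbar gives 20.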